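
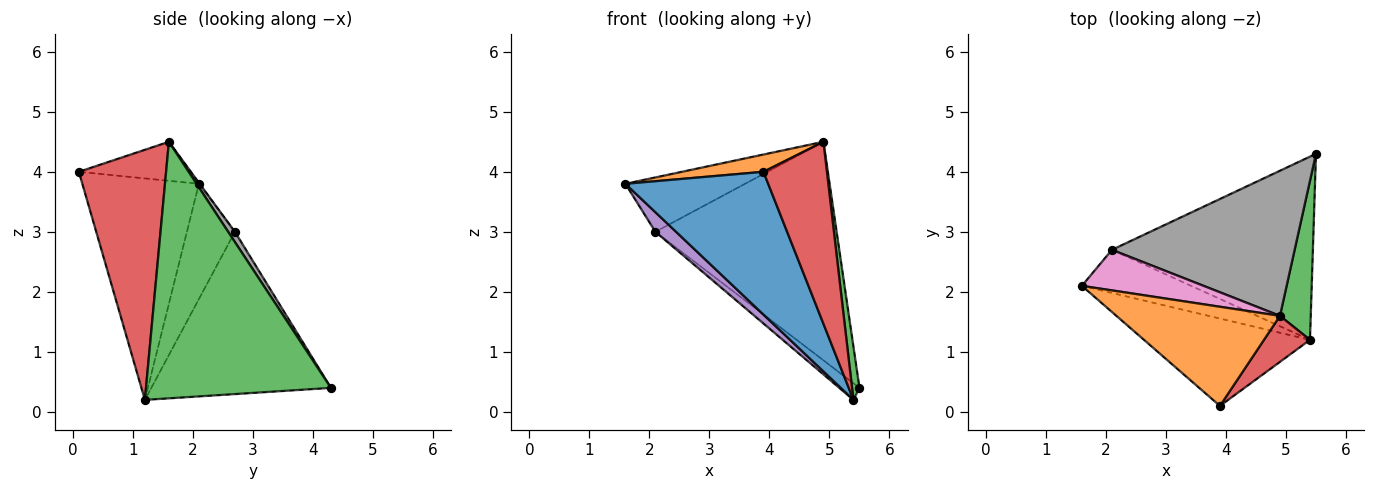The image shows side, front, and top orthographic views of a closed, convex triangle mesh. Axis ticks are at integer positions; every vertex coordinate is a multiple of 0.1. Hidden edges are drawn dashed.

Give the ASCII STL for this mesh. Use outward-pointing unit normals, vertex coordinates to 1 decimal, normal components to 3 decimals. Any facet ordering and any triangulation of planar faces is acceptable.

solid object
 facet normal -0.571 -0.700 -0.428
  outer loop
   vertex 5.4 1.2 0.2
   vertex 3.9 0.1 4.0
   vertex 1.6 2.1 3.8
  endloop
 endfacet
 facet normal -0.229 -0.167 0.959
  outer loop
   vertex 4.9 1.6 4.5
   vertex 1.6 2.1 3.8
   vertex 3.9 0.1 4.0
  endloop
 endfacet
 facet normal 0.992 -0.040 0.119
  outer loop
   vertex 4.9 1.6 4.5
   vertex 5.4 1.2 0.2
   vertex 5.5 4.3 0.4
  endloop
 endfacet
 facet normal 0.800 -0.582 0.147
  outer loop
   vertex 4.9 1.6 4.5
   vertex 3.9 0.1 4.0
   vertex 5.4 1.2 0.2
  endloop
 endfacet
 facet normal -0.693 -0.298 -0.657
  outer loop
   vertex 2.1 2.7 3.0
   vertex 5.4 1.2 0.2
   vertex 1.6 2.1 3.8
  endloop
 endfacet
 facet normal -0.627 0.070 -0.776
  outer loop
   vertex 2.1 2.7 3.0
   vertex 5.5 4.3 0.4
   vertex 5.4 1.2 0.2
  endloop
 endfacet
 facet normal -0.005 0.802 0.598
  outer loop
   vertex 2.1 2.7 3.0
   vertex 1.6 2.1 3.8
   vertex 4.9 1.6 4.5
  endloop
 endfacet
 facet normal 0.031 0.833 0.553
  outer loop
   vertex 2.1 2.7 3.0
   vertex 4.9 1.6 4.5
   vertex 5.5 4.3 0.4
  endloop
 endfacet
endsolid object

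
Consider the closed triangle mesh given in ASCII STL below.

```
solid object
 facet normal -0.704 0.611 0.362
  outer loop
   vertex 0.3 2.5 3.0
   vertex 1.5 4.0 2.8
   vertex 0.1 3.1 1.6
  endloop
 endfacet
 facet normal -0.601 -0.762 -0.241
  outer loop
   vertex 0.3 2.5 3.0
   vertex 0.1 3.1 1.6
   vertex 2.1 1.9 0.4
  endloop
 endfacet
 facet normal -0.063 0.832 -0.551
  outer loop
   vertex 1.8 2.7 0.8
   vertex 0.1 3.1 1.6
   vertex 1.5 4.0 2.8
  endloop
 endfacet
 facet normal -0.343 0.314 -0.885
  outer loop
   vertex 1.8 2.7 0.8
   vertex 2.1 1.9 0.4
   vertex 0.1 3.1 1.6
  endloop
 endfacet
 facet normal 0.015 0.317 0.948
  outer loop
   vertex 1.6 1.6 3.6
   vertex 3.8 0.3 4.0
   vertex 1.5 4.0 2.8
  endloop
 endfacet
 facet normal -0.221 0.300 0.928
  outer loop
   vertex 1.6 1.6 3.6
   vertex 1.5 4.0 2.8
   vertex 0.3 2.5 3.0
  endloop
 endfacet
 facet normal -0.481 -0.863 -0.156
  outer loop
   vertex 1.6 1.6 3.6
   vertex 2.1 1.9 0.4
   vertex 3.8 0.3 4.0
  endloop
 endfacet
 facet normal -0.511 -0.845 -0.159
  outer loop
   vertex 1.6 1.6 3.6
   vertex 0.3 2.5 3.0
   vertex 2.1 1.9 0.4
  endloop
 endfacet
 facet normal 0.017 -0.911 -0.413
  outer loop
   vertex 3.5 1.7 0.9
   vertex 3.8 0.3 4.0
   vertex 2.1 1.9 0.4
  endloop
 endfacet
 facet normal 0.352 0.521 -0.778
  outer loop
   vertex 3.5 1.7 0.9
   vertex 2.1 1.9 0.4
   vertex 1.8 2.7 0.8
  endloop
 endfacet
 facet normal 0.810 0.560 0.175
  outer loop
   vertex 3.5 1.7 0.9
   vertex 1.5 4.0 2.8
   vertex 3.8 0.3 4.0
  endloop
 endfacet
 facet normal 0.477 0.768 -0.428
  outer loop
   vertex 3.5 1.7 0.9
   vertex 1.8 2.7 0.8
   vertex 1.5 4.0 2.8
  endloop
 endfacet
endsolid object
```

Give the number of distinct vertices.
8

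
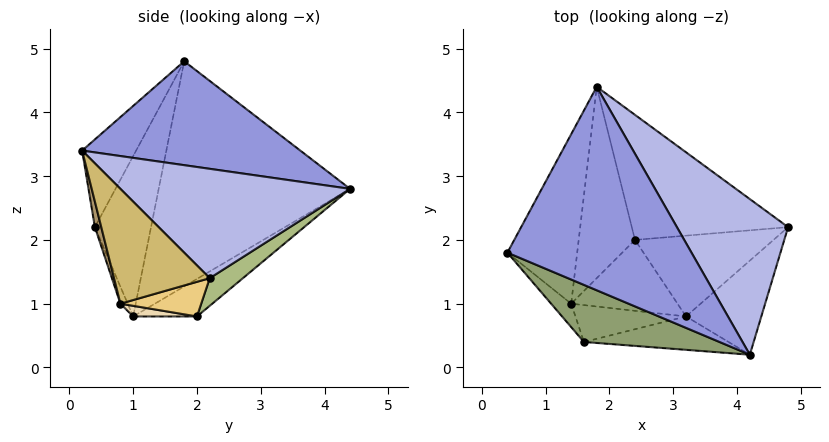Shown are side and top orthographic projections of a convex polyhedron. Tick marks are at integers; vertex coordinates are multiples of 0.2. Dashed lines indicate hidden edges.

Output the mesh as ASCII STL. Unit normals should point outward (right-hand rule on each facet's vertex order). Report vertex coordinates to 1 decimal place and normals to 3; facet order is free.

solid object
 facet normal -0.918 0.275 -0.285
  outer loop
   vertex 1.4 1.0 0.8
   vertex 0.4 1.8 4.8
   vertex 1.8 4.4 2.8
  endloop
 endfacet
 facet normal -0.843 -0.527 -0.105
  outer loop
   vertex 1.6 0.4 2.2
   vertex 0.4 1.8 4.8
   vertex 1.4 1.0 0.8
  endloop
 endfacet
 facet normal 0.456 0.376 0.807
  outer loop
   vertex 4.2 0.2 3.4
   vertex 1.8 4.4 2.8
   vertex 0.4 1.8 4.8
  endloop
 endfacet
 facet normal 0.627 0.449 0.637
  outer loop
   vertex 4.2 0.2 3.4
   vertex 4.8 2.2 1.4
   vertex 1.8 4.4 2.8
  endloop
 endfacet
 facet normal -0.241 -0.897 0.372
  outer loop
   vertex 4.2 0.2 3.4
   vertex 0.4 1.8 4.8
   vertex 1.6 0.4 2.2
  endloop
 endfacet
 facet normal 0.132 0.654 -0.745
  outer loop
   vertex 2.4 2.0 0.8
   vertex 1.8 4.4 2.8
   vertex 4.8 2.2 1.4
  endloop
 endfacet
 facet normal -0.485 0.485 -0.728
  outer loop
   vertex 2.4 2.0 0.8
   vertex 1.4 1.0 0.8
   vertex 1.8 4.4 2.8
  endloop
 endfacet
 facet normal -0.059 -0.921 -0.386
  outer loop
   vertex 3.2 0.8 1.0
   vertex 1.6 0.4 2.2
   vertex 1.4 1.0 0.8
  endloop
 endfacet
 facet normal 0.046 -0.964 -0.260
  outer loop
   vertex 3.2 0.8 1.0
   vertex 4.2 0.2 3.4
   vertex 1.6 0.4 2.2
  endloop
 endfacet
 facet normal 0.653 -0.624 -0.428
  outer loop
   vertex 3.2 0.8 1.0
   vertex 4.8 2.2 1.4
   vertex 4.2 0.2 3.4
  endloop
 endfacet
 facet normal 0.243 0.000 -0.970
  outer loop
   vertex 3.2 0.8 1.0
   vertex 2.4 2.0 0.8
   vertex 4.8 2.2 1.4
  endloop
 endfacet
 facet normal 0.099 -0.099 -0.990
  outer loop
   vertex 3.2 0.8 1.0
   vertex 1.4 1.0 0.8
   vertex 2.4 2.0 0.8
  endloop
 endfacet
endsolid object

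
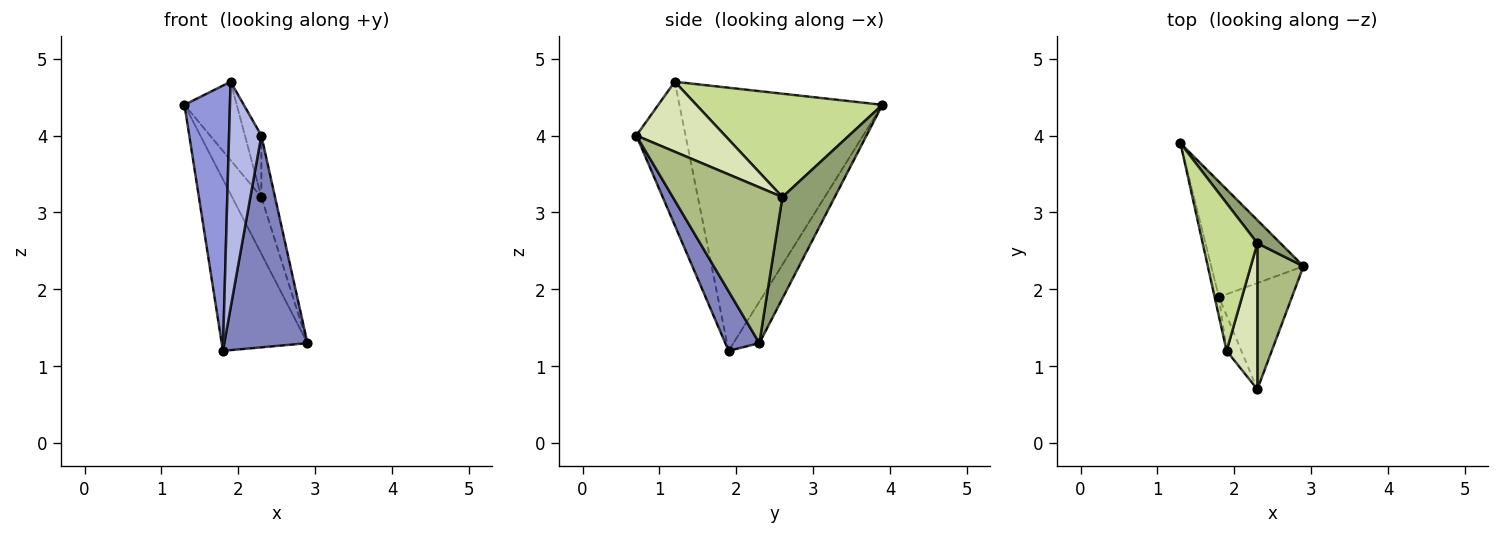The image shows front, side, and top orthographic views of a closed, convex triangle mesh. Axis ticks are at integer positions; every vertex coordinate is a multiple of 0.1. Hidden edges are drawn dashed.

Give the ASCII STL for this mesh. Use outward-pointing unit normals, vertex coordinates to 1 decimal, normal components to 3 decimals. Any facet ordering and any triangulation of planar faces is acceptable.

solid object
 facet normal -0.244 0.805 -0.541
  outer loop
   vertex 1.8 1.9 1.2
   vertex 1.3 3.9 4.4
   vertex 2.9 2.3 1.3
  endloop
 endfacet
 facet normal 0.344 -0.839 -0.421
  outer loop
   vertex 1.8 1.9 1.2
   vertex 2.9 2.3 1.3
   vertex 2.3 0.7 4.0
  endloop
 endfacet
 facet normal -0.976 -0.219 -0.016
  outer loop
   vertex 1.9 1.2 4.7
   vertex 1.3 3.9 4.4
   vertex 1.8 1.9 1.2
  endloop
 endfacet
 facet normal -0.833 -0.547 -0.086
  outer loop
   vertex 1.9 1.2 4.7
   vertex 1.8 1.9 1.2
   vertex 2.3 0.7 4.0
  endloop
 endfacet
 facet normal 0.856 0.479 0.195
  outer loop
   vertex 2.3 2.6 3.2
   vertex 2.9 2.3 1.3
   vertex 1.3 3.9 4.4
  endloop
 endfacet
 facet normal 0.952 0.119 0.282
  outer loop
   vertex 2.3 2.6 3.2
   vertex 2.3 0.7 4.0
   vertex 2.9 2.3 1.3
  endloop
 endfacet
 facet normal 0.858 0.241 0.454
  outer loop
   vertex 2.3 2.6 3.2
   vertex 1.3 3.9 4.4
   vertex 1.9 1.2 4.7
  endloop
 endfacet
 facet normal 0.903 0.167 0.397
  outer loop
   vertex 2.3 2.6 3.2
   vertex 1.9 1.2 4.7
   vertex 2.3 0.7 4.0
  endloop
 endfacet
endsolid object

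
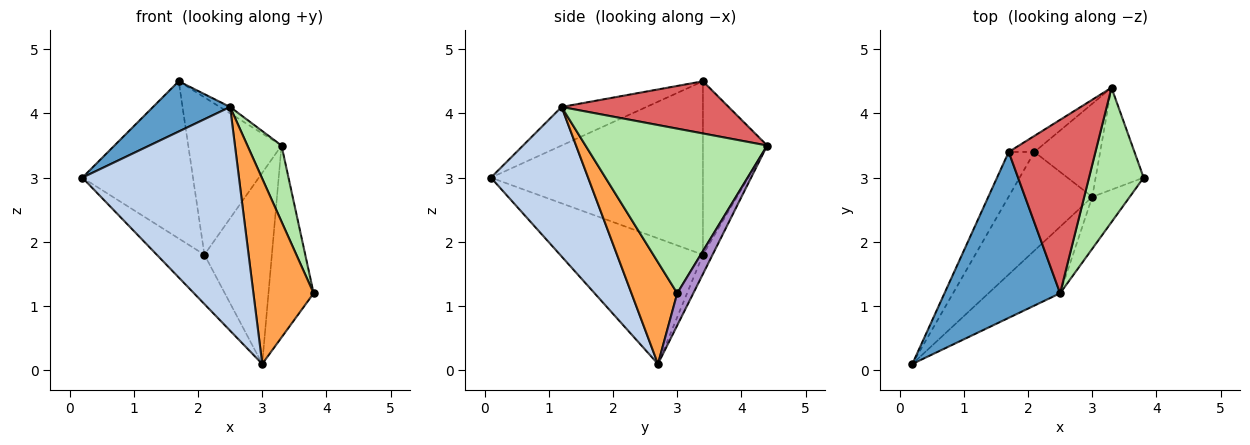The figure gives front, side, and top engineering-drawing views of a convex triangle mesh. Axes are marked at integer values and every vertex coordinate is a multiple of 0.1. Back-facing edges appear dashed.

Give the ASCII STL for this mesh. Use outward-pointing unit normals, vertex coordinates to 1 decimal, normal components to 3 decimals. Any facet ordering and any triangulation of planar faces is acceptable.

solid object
 facet normal -0.304 -0.276 0.912
  outer loop
   vertex 2.5 1.2 4.1
   vertex 1.7 3.4 4.5
   vertex 0.2 0.1 3.0
  endloop
 endfacet
 facet normal 0.511 -0.824 -0.245
  outer loop
   vertex 2.5 1.2 4.1
   vertex 0.2 0.1 3.0
   vertex 3.0 2.7 0.1
  endloop
 endfacet
 facet normal 0.591 -0.777 -0.218
  outer loop
   vertex 2.5 1.2 4.1
   vertex 3.0 2.7 0.1
   vertex 3.8 3.0 1.2
  endloop
 endfacet
 facet normal -0.879 0.459 -0.130
  outer loop
   vertex 2.1 3.4 1.8
   vertex 0.2 0.1 3.0
   vertex 1.7 3.4 4.5
  endloop
 endfacet
 facet normal -0.802 0.267 -0.535
  outer loop
   vertex 2.1 3.4 1.8
   vertex 3.0 2.7 0.1
   vertex 0.2 0.1 3.0
  endloop
 endfacet
 facet normal 0.934 -0.175 0.310
  outer loop
   vertex 3.3 4.4 3.5
   vertex 2.5 1.2 4.1
   vertex 3.8 3.0 1.2
  endloop
 endfacet
 facet normal 0.515 0.032 0.856
  outer loop
   vertex 3.3 4.4 3.5
   vertex 1.7 3.4 4.5
   vertex 2.5 1.2 4.1
  endloop
 endfacet
 facet normal -0.565 0.821 -0.084
  outer loop
   vertex 3.3 4.4 3.5
   vertex 2.1 3.4 1.8
   vertex 1.7 3.4 4.5
  endloop
 endfacet
 facet normal 0.300 0.842 -0.448
  outer loop
   vertex 3.3 4.4 3.5
   vertex 3.8 3.0 1.2
   vertex 3.0 2.7 0.1
  endloop
 endfacet
 facet normal -0.127 0.892 -0.435
  outer loop
   vertex 3.3 4.4 3.5
   vertex 3.0 2.7 0.1
   vertex 2.1 3.4 1.8
  endloop
 endfacet
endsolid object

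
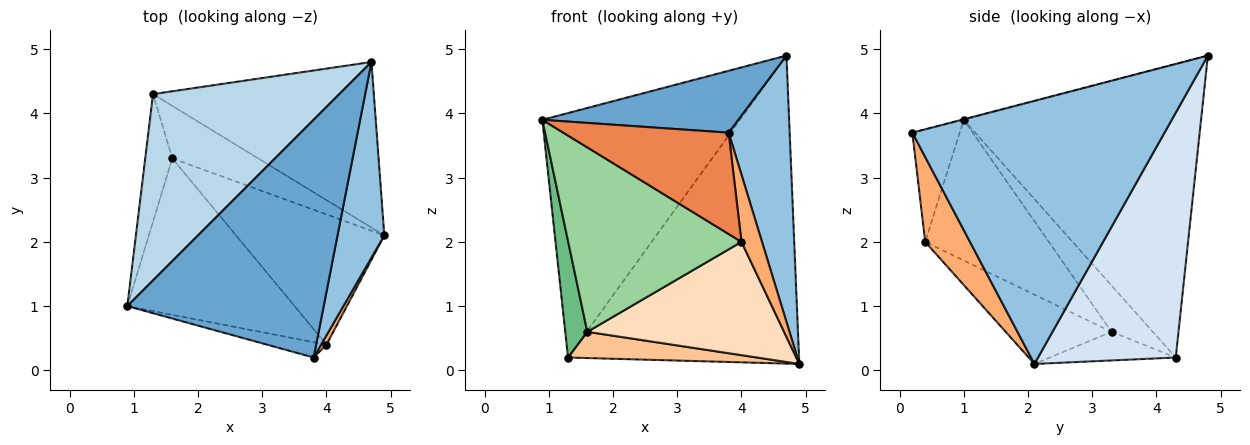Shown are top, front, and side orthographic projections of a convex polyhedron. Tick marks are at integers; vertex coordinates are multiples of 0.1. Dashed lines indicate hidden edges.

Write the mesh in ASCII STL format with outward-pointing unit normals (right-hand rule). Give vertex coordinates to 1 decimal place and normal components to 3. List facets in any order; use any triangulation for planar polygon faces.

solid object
 facet normal -0.003 -0.252 0.968
  outer loop
   vertex 3.8 0.2 3.7
   vertex 4.7 4.8 4.9
   vertex 0.9 1.0 3.9
  endloop
 endfacet
 facet normal 0.958 -0.232 0.170
  outer loop
   vertex 3.8 0.2 3.7
   vertex 4.9 2.1 0.1
   vertex 4.7 4.8 4.9
  endloop
 endfacet
 facet normal -0.691 0.575 0.438
  outer loop
   vertex 1.3 4.3 0.2
   vertex 0.9 1.0 3.9
   vertex 4.7 4.8 4.9
  endloop
 endfacet
 facet normal 0.465 0.780 -0.419
  outer loop
   vertex 1.3 4.3 0.2
   vertex 4.7 4.8 4.9
   vertex 4.9 2.1 0.1
  endloop
 endfacet
 facet normal -0.272 -0.951 -0.144
  outer loop
   vertex 4.0 0.4 2.0
   vertex 3.8 0.2 3.7
   vertex 0.9 1.0 3.9
  endloop
 endfacet
 facet normal 0.908 -0.416 0.058
  outer loop
   vertex 4.0 0.4 2.0
   vertex 4.9 2.1 0.1
   vertex 3.8 0.2 3.7
  endloop
 endfacet
 facet normal -0.286 -0.429 -0.857
  outer loop
   vertex 1.6 3.3 0.6
   vertex 1.3 4.3 0.2
   vertex 4.9 2.1 0.1
  endloop
 endfacet
 facet normal -0.333 -0.619 -0.711
  outer loop
   vertex 1.6 3.3 0.6
   vertex 4.9 2.1 0.1
   vertex 4.0 0.4 2.0
  endloop
 endfacet
 facet normal -0.784 -0.418 -0.458
  outer loop
   vertex 1.6 3.3 0.6
   vertex 0.9 1.0 3.9
   vertex 1.3 4.3 0.2
  endloop
 endfacet
 facet normal -0.478 -0.670 -0.568
  outer loop
   vertex 1.6 3.3 0.6
   vertex 4.0 0.4 2.0
   vertex 0.9 1.0 3.9
  endloop
 endfacet
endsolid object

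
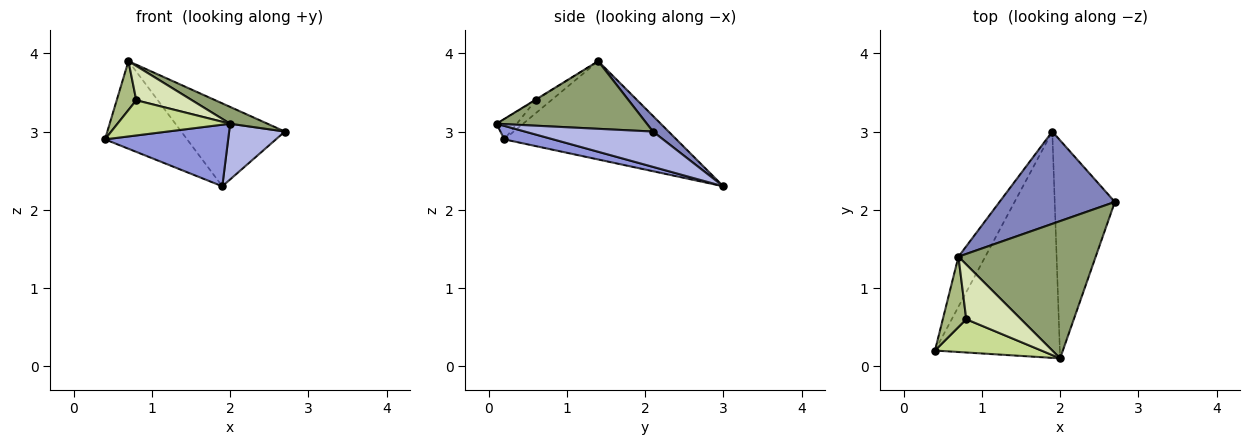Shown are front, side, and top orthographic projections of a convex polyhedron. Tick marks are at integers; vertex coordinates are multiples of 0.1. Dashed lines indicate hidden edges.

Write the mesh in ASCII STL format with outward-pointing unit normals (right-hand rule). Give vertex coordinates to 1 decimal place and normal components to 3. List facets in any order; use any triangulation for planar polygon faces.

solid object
 facet normal -0.876 0.418 -0.239
  outer loop
   vertex 0.7 1.4 3.9
   vertex 1.9 3.0 2.3
   vertex 0.4 0.2 2.9
  endloop
 endfacet
 facet normal 0.100 0.665 0.740
  outer loop
   vertex 0.7 1.4 3.9
   vertex 2.7 2.1 3.0
   vertex 1.9 3.0 2.3
  endloop
 endfacet
 facet normal 0.104 -0.261 -0.960
  outer loop
   vertex 2.0 0.1 3.1
   vertex 0.4 0.2 2.9
   vertex 1.9 3.0 2.3
  endloop
 endfacet
 facet normal 0.495 -0.215 -0.842
  outer loop
   vertex 2.0 0.1 3.1
   vertex 1.9 3.0 2.3
   vertex 2.7 2.1 3.0
  endloop
 endfacet
 facet normal 0.439 -0.109 0.892
  outer loop
   vertex 2.0 0.1 3.1
   vertex 2.7 2.1 3.0
   vertex 0.7 1.4 3.9
  endloop
 endfacet
 facet normal -0.415 -0.519 0.747
  outer loop
   vertex 0.8 0.6 3.4
   vertex 0.7 1.4 3.9
   vertex 0.4 0.2 2.9
  endloop
 endfacet
 facet normal -0.130 -0.721 0.681
  outer loop
   vertex 0.8 0.6 3.4
   vertex 0.4 0.2 2.9
   vertex 2.0 0.1 3.1
  endloop
 endfacet
 facet normal -0.009 -0.531 0.847
  outer loop
   vertex 0.8 0.6 3.4
   vertex 2.0 0.1 3.1
   vertex 0.7 1.4 3.9
  endloop
 endfacet
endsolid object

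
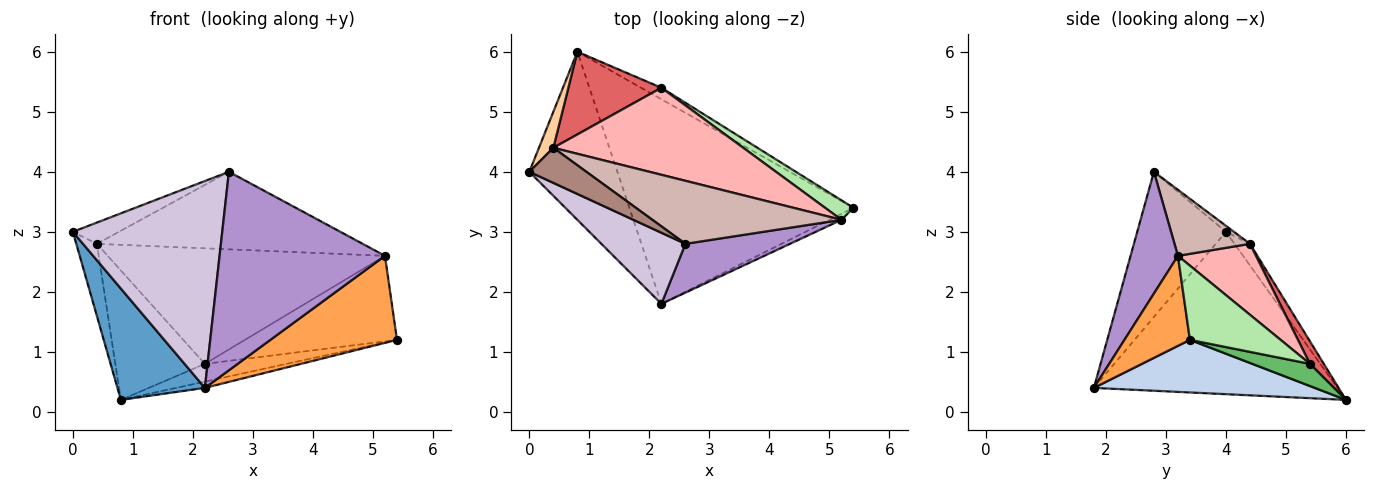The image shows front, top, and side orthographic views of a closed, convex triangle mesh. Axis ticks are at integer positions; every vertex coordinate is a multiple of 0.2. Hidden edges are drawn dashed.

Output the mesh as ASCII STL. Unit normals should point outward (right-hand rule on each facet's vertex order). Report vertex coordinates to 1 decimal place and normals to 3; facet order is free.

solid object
 facet normal -0.838 -0.301 -0.455
  outer loop
   vertex 2.2 1.8 0.4
   vertex 0.0 4.0 3.0
   vertex 0.8 6.0 0.2
  endloop
 endfacet
 facet normal 0.228 0.030 -0.973
  outer loop
   vertex 2.2 1.8 0.4
   vertex 0.8 6.0 0.2
   vertex 5.4 3.4 1.2
  endloop
 endfacet
 facet normal 0.459 -0.887 -0.061
  outer loop
   vertex 5.2 3.2 2.6
   vertex 2.2 1.8 0.4
   vertex 5.4 3.4 1.2
  endloop
 endfacet
 facet normal -0.557 0.743 0.371
  outer loop
   vertex 0.4 4.4 2.8
   vertex 0.8 6.0 0.2
   vertex 0.0 4.0 3.0
  endloop
 endfacet
 facet normal 0.510 0.722 -0.467
  outer loop
   vertex 2.2 5.4 0.8
   vertex 5.4 3.4 1.2
   vertex 0.8 6.0 0.2
  endloop
 endfacet
 facet normal 0.503 0.843 0.192
  outer loop
   vertex 2.2 5.4 0.8
   vertex 5.2 3.2 2.6
   vertex 5.4 3.4 1.2
  endloop
 endfacet
 facet normal 0.129 0.836 0.534
  outer loop
   vertex 2.2 5.4 0.8
   vertex 0.8 6.0 0.2
   vertex 0.4 4.4 2.8
  endloop
 endfacet
 facet normal 0.219 0.779 0.587
  outer loop
   vertex 2.2 5.4 0.8
   vertex 0.4 4.4 2.8
   vertex 5.2 3.2 2.6
  endloop
 endfacet
 facet normal 0.268 -0.936 0.230
  outer loop
   vertex 2.6 2.8 4.0
   vertex 2.2 1.8 0.4
   vertex 5.2 3.2 2.6
  endloop
 endfacet
 facet normal -0.490 -0.825 0.283
  outer loop
   vertex 2.6 2.8 4.0
   vertex 0.0 4.0 3.0
   vertex 2.2 1.8 0.4
  endloop
 endfacet
 facet normal -0.090 0.516 0.852
  outer loop
   vertex 2.6 2.8 4.0
   vertex 0.4 4.4 2.8
   vertex 0.0 4.0 3.0
  endloop
 endfacet
 facet normal 0.215 0.758 0.616
  outer loop
   vertex 2.6 2.8 4.0
   vertex 5.2 3.2 2.6
   vertex 0.4 4.4 2.8
  endloop
 endfacet
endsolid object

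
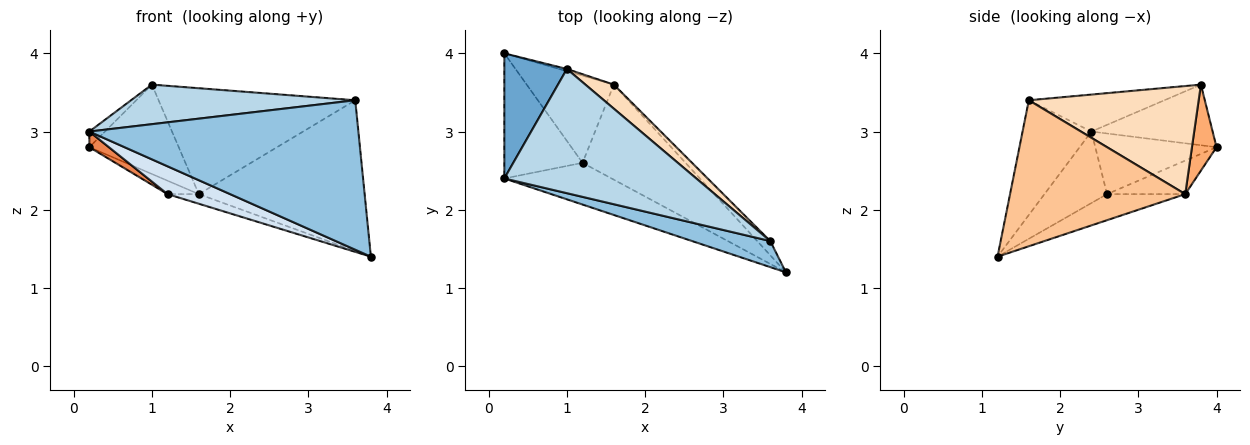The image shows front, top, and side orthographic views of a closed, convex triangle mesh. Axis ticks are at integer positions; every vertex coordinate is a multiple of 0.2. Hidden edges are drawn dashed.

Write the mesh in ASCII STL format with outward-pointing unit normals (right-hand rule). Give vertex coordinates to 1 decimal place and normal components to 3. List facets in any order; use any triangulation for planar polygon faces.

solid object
 facet normal -0.693 0.089 0.715
  outer loop
   vertex 0.2 4.0 2.8
   vertex 0.2 2.4 3.0
   vertex 1.0 3.8 3.6
  endloop
 endfacet
 facet normal -0.244 -0.955 0.167
  outer loop
   vertex 3.6 1.6 3.4
   vertex 0.2 2.4 3.0
   vertex 3.8 1.2 1.4
  endloop
 endfacet
 facet normal -0.180 -0.299 0.937
  outer loop
   vertex 3.6 1.6 3.4
   vertex 1.0 3.8 3.6
   vertex 0.2 2.4 3.0
  endloop
 endfacet
 facet normal -0.485 -0.485 -0.728
  outer loop
   vertex 1.2 2.6 2.2
   vertex 3.8 1.2 1.4
   vertex 0.2 2.4 3.0
  endloop
 endfacet
 facet normal -0.610 -0.098 -0.787
  outer loop
   vertex 1.2 2.6 2.2
   vertex 0.2 2.4 3.0
   vertex 0.2 4.0 2.8
  endloop
 endfacet
 facet normal 0.265 0.964 -0.024
  outer loop
   vertex 1.6 3.6 2.2
   vertex 0.2 4.0 2.8
   vertex 1.0 3.8 3.6
  endloop
 endfacet
 facet normal 0.725 0.686 -0.065
  outer loop
   vertex 1.6 3.6 2.2
   vertex 3.6 1.6 3.4
   vertex 3.8 1.2 1.4
  endloop
 endfacet
 facet normal 0.644 0.746 0.170
  outer loop
   vertex 1.6 3.6 2.2
   vertex 1.0 3.8 3.6
   vertex 3.6 1.6 3.4
  endloop
 endfacet
 facet normal -0.244 0.098 -0.965
  outer loop
   vertex 1.6 3.6 2.2
   vertex 3.8 1.2 1.4
   vertex 1.2 2.6 2.2
  endloop
 endfacet
 facet normal -0.355 0.142 -0.924
  outer loop
   vertex 1.6 3.6 2.2
   vertex 1.2 2.6 2.2
   vertex 0.2 4.0 2.8
  endloop
 endfacet
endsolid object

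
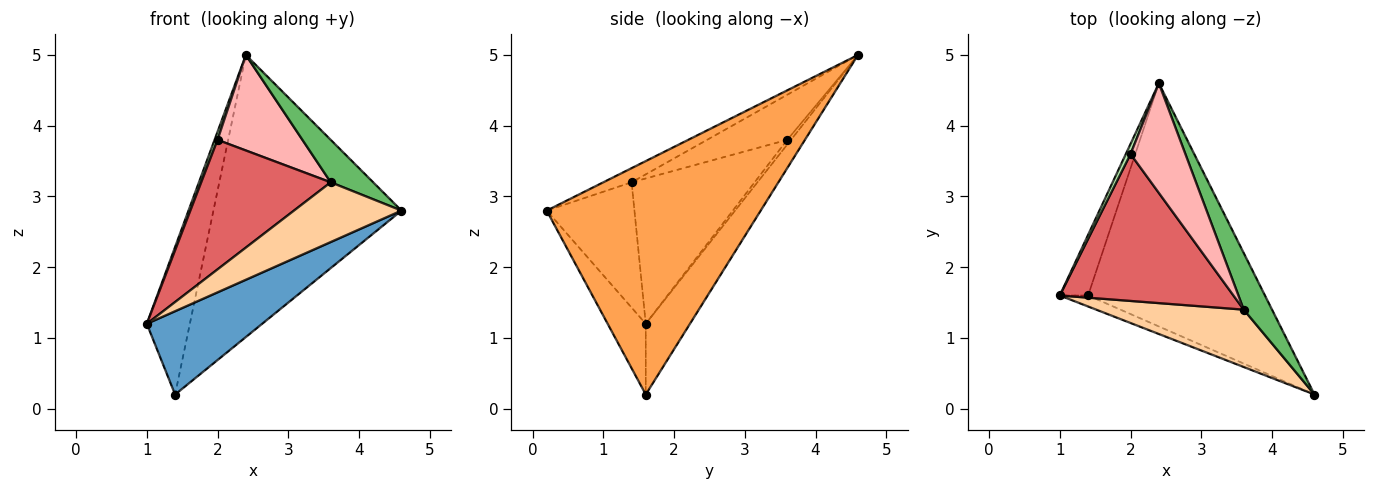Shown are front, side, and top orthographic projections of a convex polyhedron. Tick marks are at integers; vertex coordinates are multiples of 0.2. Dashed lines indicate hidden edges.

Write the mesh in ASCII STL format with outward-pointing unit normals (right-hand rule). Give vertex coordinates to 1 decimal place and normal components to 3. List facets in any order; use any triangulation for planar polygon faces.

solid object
 facet normal -0.311 -0.942 -0.124
  outer loop
   vertex 1.4 1.6 0.2
   vertex 4.6 0.2 2.8
   vertex 1.0 1.6 1.2
  endloop
 endfacet
 facet normal -0.689 0.670 -0.276
  outer loop
   vertex 1.4 1.6 0.2
   vertex 1.0 1.6 1.2
   vertex 2.4 4.6 5.0
  endloop
 endfacet
 facet normal 0.653 0.574 -0.495
  outer loop
   vertex 1.4 1.6 0.2
   vertex 2.4 4.6 5.0
   vertex 4.6 0.2 2.8
  endloop
 endfacet
 facet normal -0.507 -0.622 0.597
  outer loop
   vertex 3.6 1.4 3.2
   vertex 1.0 1.6 1.2
   vertex 4.6 0.2 2.8
  endloop
 endfacet
 facet normal -0.371 -0.557 0.743
  outer loop
   vertex 3.6 1.4 3.2
   vertex 4.6 0.2 2.8
   vertex 2.4 4.6 5.0
  endloop
 endfacet
 facet normal -0.615 -0.492 0.615
  outer loop
   vertex 2.0 3.6 3.8
   vertex 2.4 4.6 5.0
   vertex 1.0 1.6 1.2
  endloop
 endfacet
 facet normal -0.532 -0.560 0.635
  outer loop
   vertex 2.0 3.6 3.8
   vertex 1.0 1.6 1.2
   vertex 3.6 1.4 3.2
  endloop
 endfacet
 facet normal -0.527 -0.558 0.641
  outer loop
   vertex 2.0 3.6 3.8
   vertex 3.6 1.4 3.2
   vertex 2.4 4.6 5.0
  endloop
 endfacet
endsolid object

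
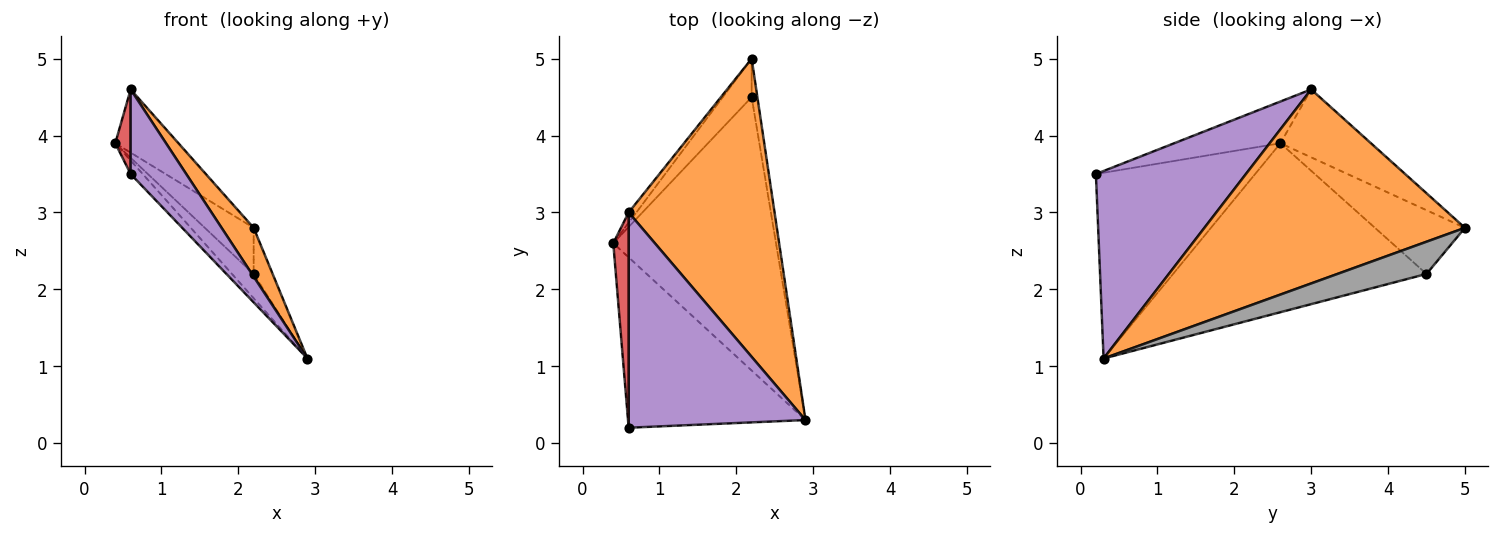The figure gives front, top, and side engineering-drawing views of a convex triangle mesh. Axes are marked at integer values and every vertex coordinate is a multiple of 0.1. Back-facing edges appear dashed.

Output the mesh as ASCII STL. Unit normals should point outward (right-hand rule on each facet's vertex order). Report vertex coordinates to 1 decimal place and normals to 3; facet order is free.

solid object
 facet normal -0.816 0.570 -0.092
  outer loop
   vertex 0.6 3.0 4.6
   vertex 2.2 5.0 2.8
   vertex 0.4 2.6 3.9
  endloop
 endfacet
 facet normal 0.795 -0.098 0.598
  outer loop
   vertex 0.6 3.0 4.6
   vertex 2.9 0.3 1.1
   vertex 2.2 5.0 2.8
  endloop
 endfacet
 facet normal -0.722 0.055 -0.690
  outer loop
   vertex 0.6 0.2 3.5
   vertex 0.4 2.6 3.9
   vertex 2.9 0.3 1.1
  endloop
 endfacet
 facet normal -0.930 -0.135 0.343
  outer loop
   vertex 0.6 0.2 3.5
   vertex 0.6 3.0 4.6
   vertex 0.4 2.6 3.9
  endloop
 endfacet
 facet normal 0.703 -0.260 0.662
  outer loop
   vertex 0.6 0.2 3.5
   vertex 2.9 0.3 1.1
   vertex 0.6 3.0 4.6
  endloop
 endfacet
 facet normal -0.719 0.062 -0.692
  outer loop
   vertex 2.2 4.5 2.2
   vertex 2.9 0.3 1.1
   vertex 0.4 2.6 3.9
  endloop
 endfacet
 facet normal -0.817 0.443 -0.369
  outer loop
   vertex 2.2 4.5 2.2
   vertex 0.4 2.6 3.9
   vertex 2.2 5.0 2.8
  endloop
 endfacet
 facet normal 0.964 0.205 -0.171
  outer loop
   vertex 2.2 4.5 2.2
   vertex 2.2 5.0 2.8
   vertex 2.9 0.3 1.1
  endloop
 endfacet
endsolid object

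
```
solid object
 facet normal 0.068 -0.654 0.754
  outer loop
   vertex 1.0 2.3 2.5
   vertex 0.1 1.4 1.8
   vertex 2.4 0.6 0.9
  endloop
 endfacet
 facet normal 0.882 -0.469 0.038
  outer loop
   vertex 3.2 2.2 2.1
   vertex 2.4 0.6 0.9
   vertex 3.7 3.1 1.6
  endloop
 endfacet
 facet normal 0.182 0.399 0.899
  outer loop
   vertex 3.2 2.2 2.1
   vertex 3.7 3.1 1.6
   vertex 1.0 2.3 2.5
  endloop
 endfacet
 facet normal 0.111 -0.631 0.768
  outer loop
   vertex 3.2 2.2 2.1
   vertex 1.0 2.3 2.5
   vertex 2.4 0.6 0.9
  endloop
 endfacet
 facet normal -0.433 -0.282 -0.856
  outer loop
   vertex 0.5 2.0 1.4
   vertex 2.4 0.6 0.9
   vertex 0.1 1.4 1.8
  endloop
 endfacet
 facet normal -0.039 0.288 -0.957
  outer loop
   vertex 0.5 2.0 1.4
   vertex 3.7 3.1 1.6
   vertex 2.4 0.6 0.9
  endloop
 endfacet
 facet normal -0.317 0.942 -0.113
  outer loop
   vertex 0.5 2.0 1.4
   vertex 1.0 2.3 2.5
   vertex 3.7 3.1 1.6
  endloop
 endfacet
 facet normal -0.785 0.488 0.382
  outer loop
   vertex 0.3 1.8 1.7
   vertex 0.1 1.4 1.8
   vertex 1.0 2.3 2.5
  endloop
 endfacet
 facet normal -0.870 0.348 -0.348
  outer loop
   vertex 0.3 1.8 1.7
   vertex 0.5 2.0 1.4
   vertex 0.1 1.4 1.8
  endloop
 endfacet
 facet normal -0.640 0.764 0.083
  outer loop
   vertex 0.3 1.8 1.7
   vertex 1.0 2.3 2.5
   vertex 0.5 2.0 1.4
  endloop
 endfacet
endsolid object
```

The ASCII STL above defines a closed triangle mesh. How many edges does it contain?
15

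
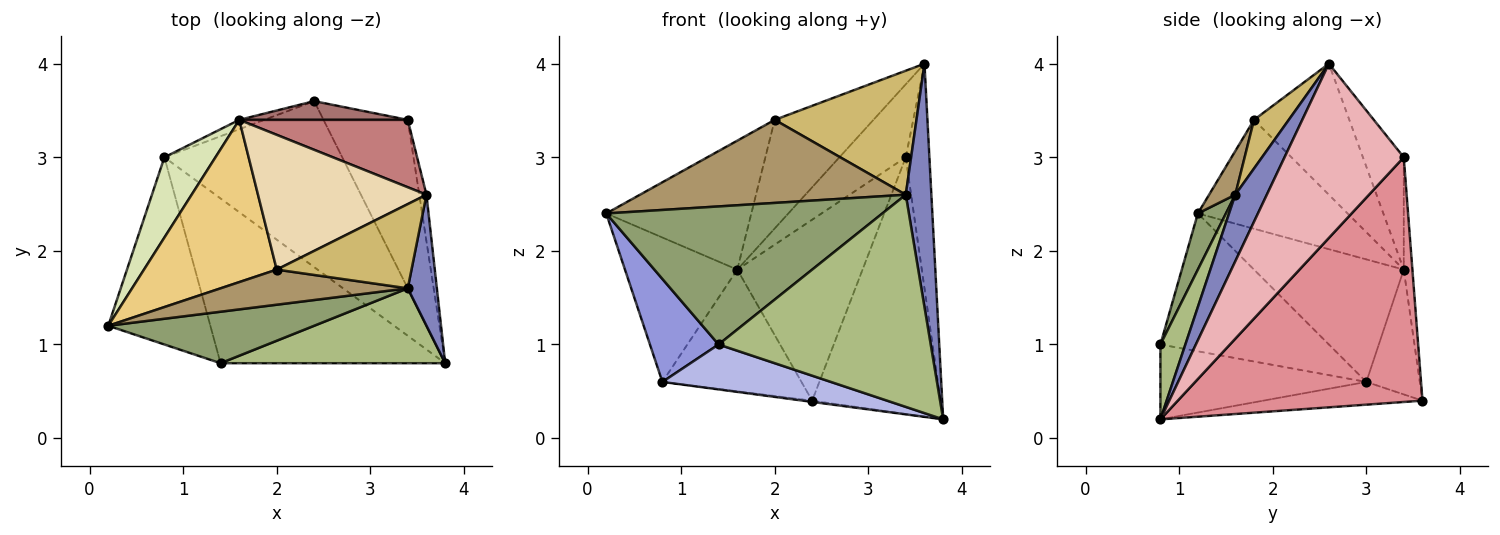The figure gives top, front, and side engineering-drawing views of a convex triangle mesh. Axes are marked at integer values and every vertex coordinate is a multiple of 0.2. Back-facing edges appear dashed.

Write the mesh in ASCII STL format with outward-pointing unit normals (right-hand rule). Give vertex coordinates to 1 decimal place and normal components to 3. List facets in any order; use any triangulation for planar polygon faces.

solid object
 facet normal -0.127 0.007 -0.992
  outer loop
   vertex 0.8 3.0 0.6
   vertex 2.4 3.6 0.4
   vertex 3.8 0.8 0.2
  endloop
 endfacet
 facet normal 0.735 -0.597 0.322
  outer loop
   vertex 3.4 1.6 2.6
   vertex 3.8 0.8 0.2
   vertex 3.6 2.6 4.0
  endloop
 endfacet
 facet normal -0.764 -0.311 -0.566
  outer loop
   vertex 1.4 0.8 1.0
   vertex 0.2 1.2 2.4
   vertex 0.8 3.0 0.6
  endloop
 endfacet
 facet normal -0.306 -0.250 -0.918
  outer loop
   vertex 1.4 0.8 1.0
   vertex 0.8 3.0 0.6
   vertex 3.8 0.8 0.2
  endloop
 endfacet
 facet normal 0.095 -0.933 0.348
  outer loop
   vertex 1.4 0.8 1.0
   vertex 3.4 1.6 2.6
   vertex 0.2 1.2 2.4
  endloop
 endfacet
 facet normal 0.110 -0.937 0.331
  outer loop
   vertex 1.4 0.8 1.0
   vertex 3.8 0.8 0.2
   vertex 3.4 1.6 2.6
  endloop
 endfacet
 facet normal -0.358 0.931 -0.072
  outer loop
   vertex 1.6 3.4 1.8
   vertex 2.4 3.6 0.4
   vertex 0.8 3.0 0.6
  endloop
 endfacet
 facet normal -0.759 0.569 0.316
  outer loop
   vertex 1.6 3.4 1.8
   vertex 0.8 3.0 0.6
   vertex 0.2 1.2 2.4
  endloop
 endfacet
 facet normal 0.090 -0.917 0.388
  outer loop
   vertex 2.0 1.8 3.4
   vertex 0.2 1.2 2.4
   vertex 3.4 1.6 2.6
  endloop
 endfacet
 facet normal 0.199 -0.811 0.551
  outer loop
   vertex 2.0 1.8 3.4
   vertex 3.4 1.6 2.6
   vertex 3.6 2.6 4.0
  endloop
 endfacet
 facet normal -0.540 0.524 0.659
  outer loop
   vertex 2.0 1.8 3.4
   vertex 1.6 3.4 1.8
   vertex 0.2 1.2 2.4
  endloop
 endfacet
 facet normal -0.518 0.537 0.666
  outer loop
   vertex 2.0 1.8 3.4
   vertex 3.6 2.6 4.0
   vertex 1.6 3.4 1.8
  endloop
 endfacet
 facet normal -0.068 0.992 0.103
  outer loop
   vertex 3.4 3.4 3.0
   vertex 2.4 3.6 0.4
   vertex 1.6 3.4 1.8
  endloop
 endfacet
 facet normal -0.412 0.670 0.618
  outer loop
   vertex 3.4 3.4 3.0
   vertex 1.6 3.4 1.8
   vertex 3.6 2.6 4.0
  endloop
 endfacet
 facet normal 0.847 0.444 -0.292
  outer loop
   vertex 3.4 3.4 3.0
   vertex 3.8 0.8 0.2
   vertex 2.4 3.6 0.4
  endloop
 endfacet
 facet normal 0.980 0.194 -0.040
  outer loop
   vertex 3.4 3.4 3.0
   vertex 3.6 2.6 4.0
   vertex 3.8 0.8 0.2
  endloop
 endfacet
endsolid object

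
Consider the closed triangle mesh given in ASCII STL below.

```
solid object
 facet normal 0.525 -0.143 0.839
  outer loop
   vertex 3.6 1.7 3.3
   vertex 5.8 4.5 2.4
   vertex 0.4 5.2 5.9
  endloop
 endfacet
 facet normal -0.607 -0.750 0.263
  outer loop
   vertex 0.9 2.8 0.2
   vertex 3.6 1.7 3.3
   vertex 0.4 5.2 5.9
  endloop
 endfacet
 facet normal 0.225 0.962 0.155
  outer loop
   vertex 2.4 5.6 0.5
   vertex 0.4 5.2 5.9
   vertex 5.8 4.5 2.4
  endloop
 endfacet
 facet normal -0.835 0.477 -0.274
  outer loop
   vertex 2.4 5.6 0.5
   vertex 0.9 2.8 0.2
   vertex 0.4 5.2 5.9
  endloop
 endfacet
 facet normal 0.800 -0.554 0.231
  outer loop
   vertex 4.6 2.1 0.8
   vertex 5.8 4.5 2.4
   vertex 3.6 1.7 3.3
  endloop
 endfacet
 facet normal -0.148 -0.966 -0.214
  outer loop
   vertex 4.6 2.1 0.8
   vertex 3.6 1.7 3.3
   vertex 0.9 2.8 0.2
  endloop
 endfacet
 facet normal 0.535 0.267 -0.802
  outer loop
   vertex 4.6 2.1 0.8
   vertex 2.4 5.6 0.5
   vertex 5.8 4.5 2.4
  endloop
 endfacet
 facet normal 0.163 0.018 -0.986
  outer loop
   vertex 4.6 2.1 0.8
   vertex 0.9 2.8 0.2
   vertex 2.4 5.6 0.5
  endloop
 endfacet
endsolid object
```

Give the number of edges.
12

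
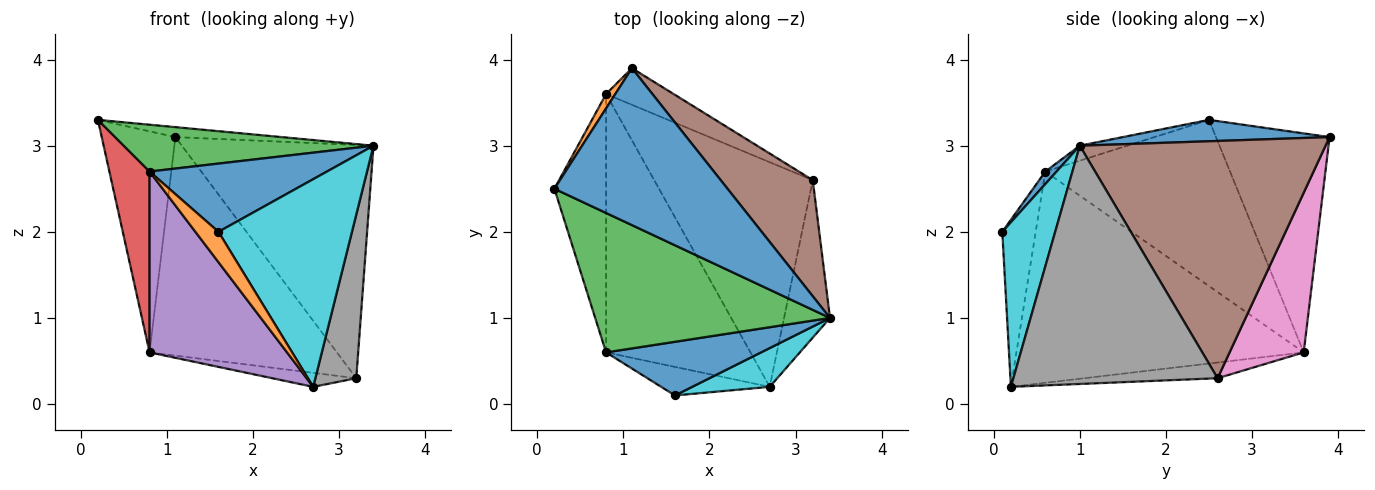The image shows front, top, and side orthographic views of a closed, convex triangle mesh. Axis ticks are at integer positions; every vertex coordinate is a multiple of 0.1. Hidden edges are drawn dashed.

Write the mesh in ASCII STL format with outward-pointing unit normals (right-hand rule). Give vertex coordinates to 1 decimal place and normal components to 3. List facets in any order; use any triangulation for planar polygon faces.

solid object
 facet normal 0.122 0.063 0.990
  outer loop
   vertex 1.1 3.9 3.1
   vertex 0.2 2.5 3.3
   vertex 3.4 1.0 3.0
  endloop
 endfacet
 facet normal -0.838 0.544 0.035
  outer loop
   vertex 0.8 3.6 0.6
   vertex 0.2 2.5 3.3
   vertex 1.1 3.9 3.1
  endloop
 endfacet
 facet normal -0.060 -0.318 0.946
  outer loop
   vertex 0.8 0.6 2.7
   vertex 3.4 1.0 3.0
   vertex 0.2 2.5 3.3
  endloop
 endfacet
 facet normal -0.935 -0.203 -0.291
  outer loop
   vertex 0.8 0.6 2.7
   vertex 0.2 2.5 3.3
   vertex 0.8 3.6 0.6
  endloop
 endfacet
 facet normal -0.768 -0.367 -0.525
  outer loop
   vertex 0.8 0.6 2.7
   vertex 0.8 3.6 0.6
   vertex 2.7 0.2 0.2
  endloop
 endfacet
 facet normal 0.754 0.588 0.293
  outer loop
   vertex 3.2 2.6 0.3
   vertex 1.1 3.9 3.1
   vertex 3.4 1.0 3.0
  endloop
 endfacet
 facet normal 0.364 0.919 -0.154
  outer loop
   vertex 3.2 2.6 0.3
   vertex 0.8 3.6 0.6
   vertex 1.1 3.9 3.1
  endloop
 endfacet
 facet normal 0.963 -0.193 -0.186
  outer loop
   vertex 3.2 2.6 0.3
   vertex 3.4 1.0 3.0
   vertex 2.7 0.2 0.2
  endloop
 endfacet
 facet normal -0.098 0.062 -0.993
  outer loop
   vertex 3.2 2.6 0.3
   vertex 2.7 0.2 0.2
   vertex 0.8 3.6 0.6
  endloop
 endfacet
 facet normal 0.363 -0.916 0.171
  outer loop
   vertex 1.6 0.1 2.0
   vertex 2.7 0.2 0.2
   vertex 3.4 1.0 3.0
  endloop
 endfacet
 facet normal 0.050 -0.785 0.617
  outer loop
   vertex 1.6 0.1 2.0
   vertex 3.4 1.0 3.0
   vertex 0.8 0.6 2.7
  endloop
 endfacet
 facet normal -0.726 -0.501 -0.471
  outer loop
   vertex 1.6 0.1 2.0
   vertex 0.8 0.6 2.7
   vertex 2.7 0.2 0.2
  endloop
 endfacet
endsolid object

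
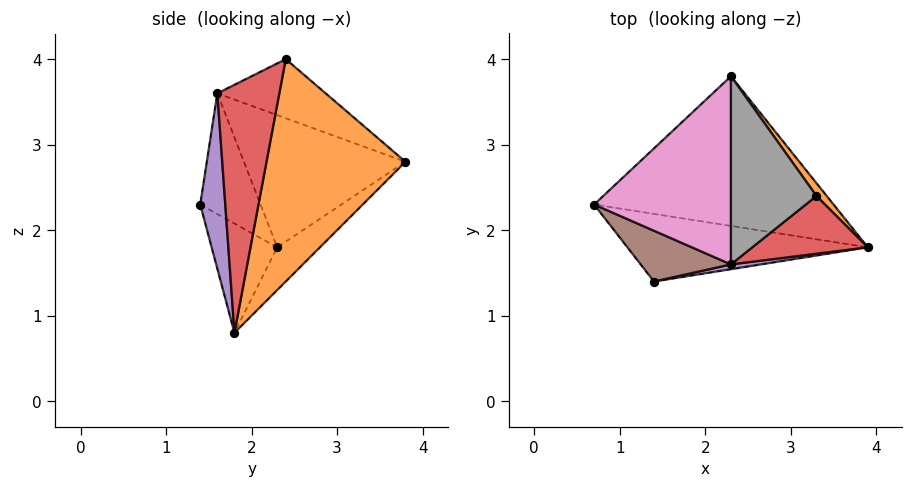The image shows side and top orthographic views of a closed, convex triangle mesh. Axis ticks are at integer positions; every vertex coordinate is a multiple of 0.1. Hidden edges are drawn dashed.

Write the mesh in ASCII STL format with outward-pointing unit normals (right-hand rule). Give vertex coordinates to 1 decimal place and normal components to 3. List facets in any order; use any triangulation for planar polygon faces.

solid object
 facet normal -0.134 0.645 -0.752
  outer loop
   vertex 2.3 3.8 2.8
   vertex 3.9 1.8 0.8
   vertex 0.7 2.3 1.8
  endloop
 endfacet
 facet normal 0.798 0.602 0.037
  outer loop
   vertex 3.3 2.4 4.0
   vertex 3.9 1.8 0.8
   vertex 2.3 3.8 2.8
  endloop
 endfacet
 facet normal -0.319 -0.638 -0.701
  outer loop
   vertex 1.4 1.4 2.3
   vertex 0.7 2.3 1.8
   vertex 3.9 1.8 0.8
  endloop
 endfacet
 facet normal 0.541 -0.802 0.252
  outer loop
   vertex 2.3 1.6 3.6
   vertex 3.9 1.8 0.8
   vertex 3.3 2.4 4.0
  endloop
 endfacet
 facet normal 0.175 -0.984 0.030
  outer loop
   vertex 2.3 1.6 3.6
   vertex 1.4 1.4 2.3
   vertex 3.9 1.8 0.8
  endloop
 endfacet
 facet normal -0.769 -0.279 0.575
  outer loop
   vertex 2.3 1.6 3.6
   vertex 0.7 2.3 1.8
   vertex 1.4 1.4 2.3
  endloop
 endfacet
 facet normal -0.672 0.253 0.696
  outer loop
   vertex 2.3 1.6 3.6
   vertex 2.3 3.8 2.8
   vertex 0.7 2.3 1.8
  endloop
 endfacet
 facet normal -0.545 0.287 0.788
  outer loop
   vertex 2.3 1.6 3.6
   vertex 3.3 2.4 4.0
   vertex 2.3 3.8 2.8
  endloop
 endfacet
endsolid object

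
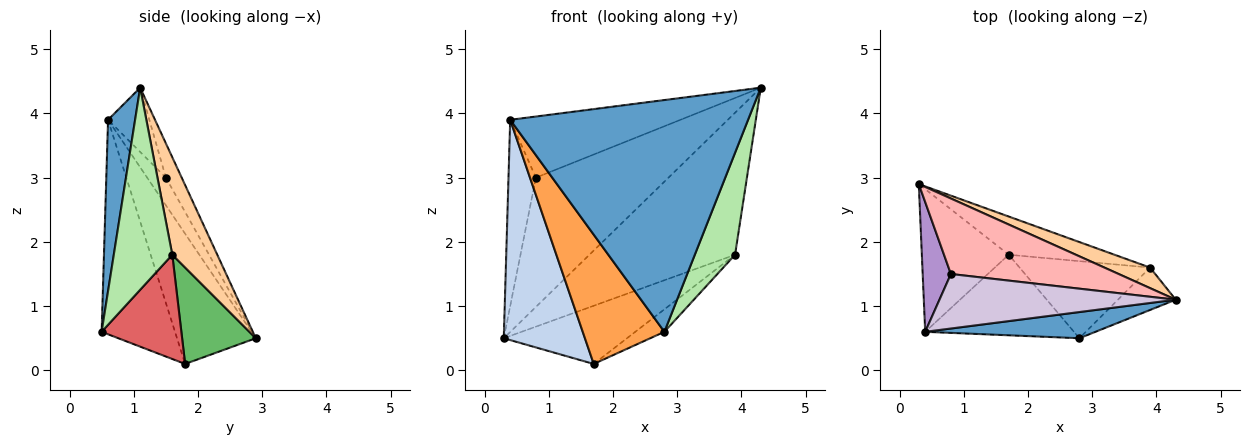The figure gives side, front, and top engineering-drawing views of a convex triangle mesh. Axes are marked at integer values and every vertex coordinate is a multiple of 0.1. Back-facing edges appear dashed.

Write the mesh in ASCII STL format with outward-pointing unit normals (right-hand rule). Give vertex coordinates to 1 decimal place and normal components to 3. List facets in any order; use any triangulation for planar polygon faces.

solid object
 facet normal 0.112 -0.987 0.112
  outer loop
   vertex 0.4 0.6 3.9
   vertex 2.8 0.5 0.6
   vertex 4.3 1.1 4.4
  endloop
 endfacet
 facet normal -0.632 -0.651 -0.422
  outer loop
   vertex 0.4 0.6 3.9
   vertex 0.3 2.9 0.5
   vertex 1.7 1.8 0.1
  endloop
 endfacet
 facet normal -0.606 -0.675 -0.421
  outer loop
   vertex 0.4 0.6 3.9
   vertex 1.7 1.8 0.1
   vertex 2.8 0.5 0.6
  endloop
 endfacet
 facet normal 0.292 0.946 0.137
  outer loop
   vertex 3.9 1.6 1.8
   vertex 0.3 2.9 0.5
   vertex 4.3 1.1 4.4
  endloop
 endfacet
 facet normal 0.447 0.748 -0.491
  outer loop
   vertex 3.9 1.6 1.8
   vertex 1.7 1.8 0.1
   vertex 0.3 2.9 0.5
  endloop
 endfacet
 facet normal 0.802 -0.552 -0.229
  outer loop
   vertex 3.9 1.6 1.8
   vertex 4.3 1.1 4.4
   vertex 2.8 0.5 0.6
  endloop
 endfacet
 facet normal 0.609 0.222 -0.762
  outer loop
   vertex 3.9 1.6 1.8
   vertex 2.8 0.5 0.6
   vertex 1.7 1.8 0.1
  endloop
 endfacet
 facet normal -0.102 0.859 0.502
  outer loop
   vertex 0.8 1.5 3.0
   vertex 4.3 1.1 4.4
   vertex 0.3 2.9 0.5
  endloop
 endfacet
 facet normal -0.489 0.716 0.499
  outer loop
   vertex 0.8 1.5 3.0
   vertex 0.3 2.9 0.5
   vertex 0.4 0.6 3.9
  endloop
 endfacet
 facet normal -0.178 0.734 0.655
  outer loop
   vertex 0.8 1.5 3.0
   vertex 0.4 0.6 3.9
   vertex 4.3 1.1 4.4
  endloop
 endfacet
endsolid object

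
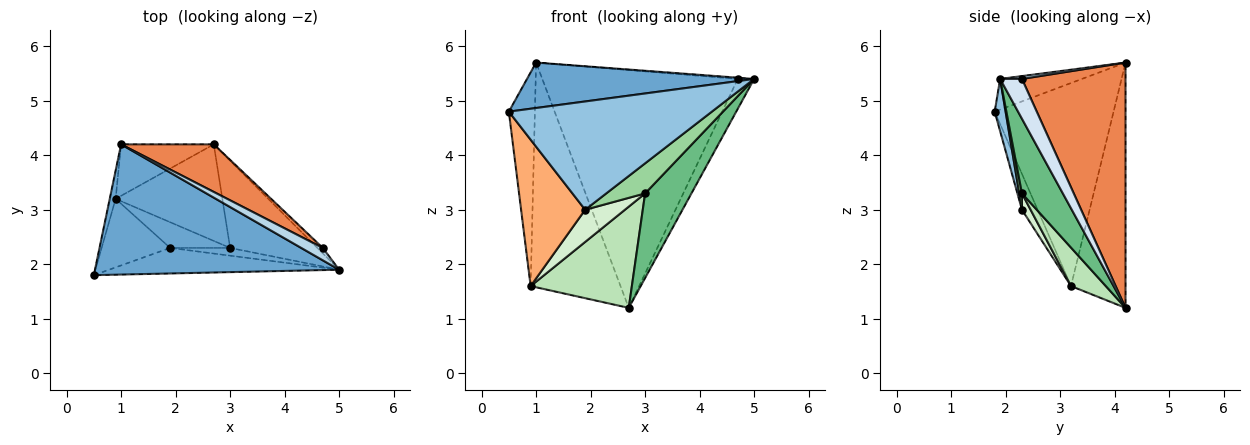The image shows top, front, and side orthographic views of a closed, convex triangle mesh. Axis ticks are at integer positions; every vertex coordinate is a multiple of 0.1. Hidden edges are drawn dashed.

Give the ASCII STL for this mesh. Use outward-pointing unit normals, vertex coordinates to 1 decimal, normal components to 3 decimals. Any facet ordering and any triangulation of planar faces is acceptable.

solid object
 facet normal -0.118 -0.327 0.938
  outer loop
   vertex 1.0 4.2 5.7
   vertex 0.5 1.8 4.8
   vertex 5.0 1.9 5.4
  endloop
 endfacet
 facet normal 0.052 -0.972 -0.229
  outer loop
   vertex 1.9 2.3 3.0
   vertex 5.0 1.9 5.4
   vertex 0.5 1.8 4.8
  endloop
 endfacet
 facet normal 0.130 0.098 0.987
  outer loop
   vertex 4.7 2.3 5.4
   vertex 1.0 4.2 5.7
   vertex 5.0 1.9 5.4
  endloop
 endfacet
 facet normal 0.795 0.596 -0.109
  outer loop
   vertex 4.7 2.3 5.4
   vertex 5.0 1.9 5.4
   vertex 2.7 4.2 1.2
  endloop
 endfacet
 facet normal 0.461 0.870 0.174
  outer loop
   vertex 4.7 2.3 5.4
   vertex 2.7 4.2 1.2
   vertex 1.0 4.2 5.7
  endloop
 endfacet
 facet normal -0.216 -0.884 -0.414
  outer loop
   vertex 0.9 3.2 1.6
   vertex 1.9 2.3 3.0
   vertex 0.5 1.8 4.8
  endloop
 endfacet
 facet normal -0.976 0.214 -0.028
  outer loop
   vertex 0.9 3.2 1.6
   vertex 0.5 1.8 4.8
   vertex 1.0 4.2 5.7
  endloop
 endfacet
 facet normal -0.509 0.839 -0.192
  outer loop
   vertex 0.9 3.2 1.6
   vertex 1.0 4.2 5.7
   vertex 2.7 4.2 1.2
  endloop
 endfacet
 facet normal 0.523 -0.593 -0.612
  outer loop
   vertex 3.0 2.3 3.3
   vertex 2.7 4.2 1.2
   vertex 5.0 1.9 5.4
  endloop
 endfacet
 facet normal 0.068 -0.966 -0.249
  outer loop
   vertex 3.0 2.3 3.3
   vertex 5.0 1.9 5.4
   vertex 1.9 2.3 3.0
  endloop
 endfacet
 facet normal 0.241 -0.702 -0.670
  outer loop
   vertex 3.0 2.3 3.3
   vertex 0.9 3.2 1.6
   vertex 2.7 4.2 1.2
  endloop
 endfacet
 facet normal 0.168 -0.770 -0.615
  outer loop
   vertex 3.0 2.3 3.3
   vertex 1.9 2.3 3.0
   vertex 0.9 3.2 1.6
  endloop
 endfacet
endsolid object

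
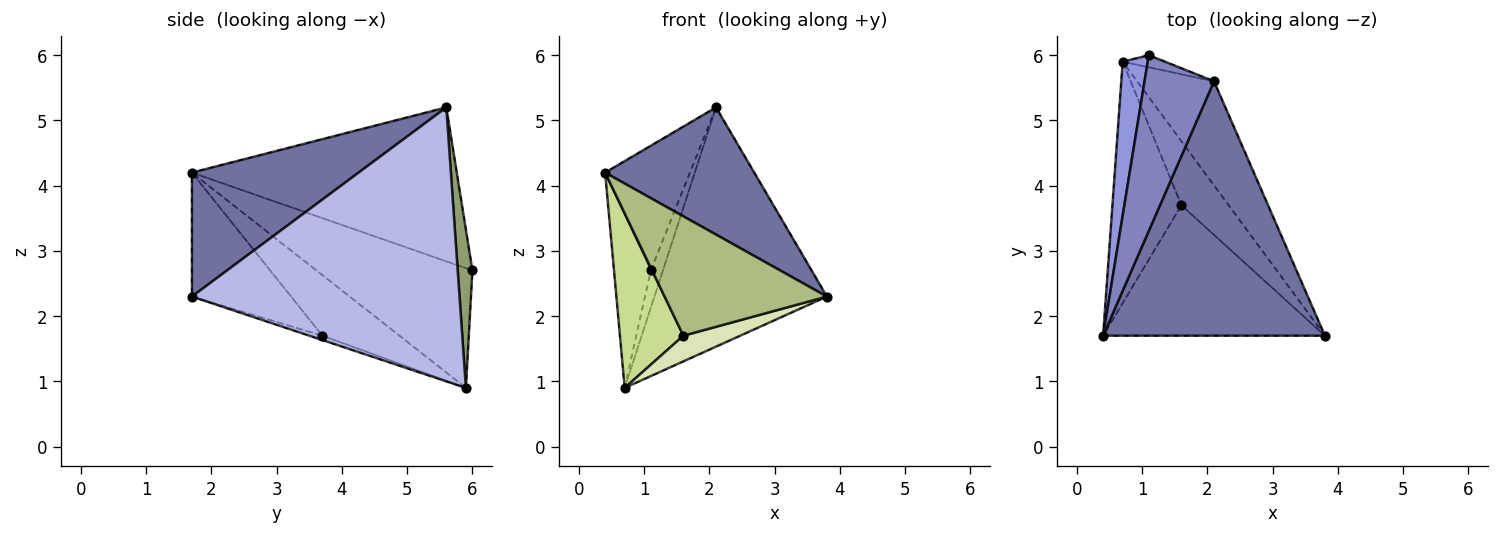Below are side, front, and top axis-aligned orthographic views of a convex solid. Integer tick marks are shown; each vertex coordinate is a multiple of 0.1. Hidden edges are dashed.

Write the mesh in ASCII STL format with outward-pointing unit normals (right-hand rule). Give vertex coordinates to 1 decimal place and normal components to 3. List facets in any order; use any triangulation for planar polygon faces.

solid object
 facet normal 0.447 -0.400 0.800
  outer loop
   vertex 2.1 5.6 5.2
   vertex 0.4 1.7 4.2
   vertex 3.8 1.7 2.3
  endloop
 endfacet
 facet normal -0.875 0.280 0.395
  outer loop
   vertex 2.1 5.6 5.2
   vertex 1.1 6.0 2.7
   vertex 0.4 1.7 4.2
  endloop
 endfacet
 facet normal -0.954 0.225 0.199
  outer loop
   vertex 0.7 5.9 0.9
   vertex 0.4 1.7 4.2
   vertex 1.1 6.0 2.7
  endloop
 endfacet
 facet normal 0.818 0.527 -0.230
  outer loop
   vertex 0.7 5.9 0.9
   vertex 2.1 5.6 5.2
   vertex 3.8 1.7 2.3
  endloop
 endfacet
 facet normal 0.755 0.623 -0.203
  outer loop
   vertex 0.7 5.9 0.9
   vertex 1.1 6.0 2.7
   vertex 2.1 5.6 5.2
  endloop
 endfacet
 facet normal -0.381 -0.624 -0.682
  outer loop
   vertex 1.6 3.7 1.7
   vertex 3.8 1.7 2.3
   vertex 0.4 1.7 4.2
  endloop
 endfacet
 facet normal -0.580 -0.477 -0.660
  outer loop
   vertex 1.6 3.7 1.7
   vertex 0.4 1.7 4.2
   vertex 0.7 5.9 0.9
  endloop
 endfacet
 facet normal -0.085 -0.371 -0.925
  outer loop
   vertex 1.6 3.7 1.7
   vertex 0.7 5.9 0.9
   vertex 3.8 1.7 2.3
  endloop
 endfacet
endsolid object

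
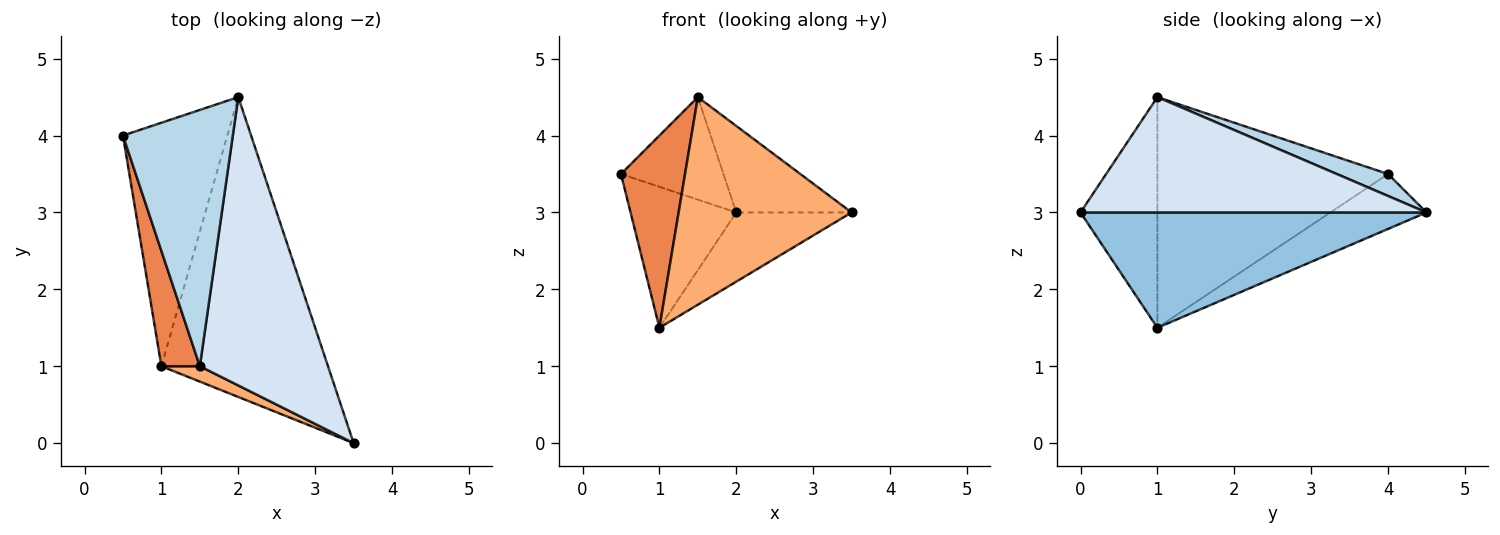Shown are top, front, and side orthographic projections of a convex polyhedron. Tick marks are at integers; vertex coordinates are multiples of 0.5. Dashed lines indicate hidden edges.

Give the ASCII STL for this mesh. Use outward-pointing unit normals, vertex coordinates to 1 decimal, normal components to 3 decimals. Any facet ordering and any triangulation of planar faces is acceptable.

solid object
 facet normal -0.415 0.456 -0.788
  outer loop
   vertex 1.0 1.0 1.5
   vertex 0.5 4.0 3.5
   vertex 2.0 4.5 3.0
  endloop
 endfacet
 facet normal 0.559 0.186 -0.808
  outer loop
   vertex 1.0 1.0 1.5
   vertex 2.0 4.5 3.0
   vertex 3.5 0.0 3.0
  endloop
 endfacet
 facet normal 0.183 0.365 0.913
  outer loop
   vertex 1.5 1.0 4.5
   vertex 2.0 4.5 3.0
   vertex 0.5 4.0 3.5
  endloop
 endfacet
 facet normal 0.653 0.218 0.725
  outer loop
   vertex 1.5 1.0 4.5
   vertex 3.5 0.0 3.0
   vertex 2.0 4.5 3.0
  endloop
 endfacet
 facet normal -0.951 -0.264 0.159
  outer loop
   vertex 1.5 1.0 4.5
   vertex 0.5 4.0 3.5
   vertex 1.0 1.0 1.5
  endloop
 endfacet
 facet normal -0.405 -0.912 0.068
  outer loop
   vertex 1.5 1.0 4.5
   vertex 1.0 1.0 1.5
   vertex 3.5 0.0 3.0
  endloop
 endfacet
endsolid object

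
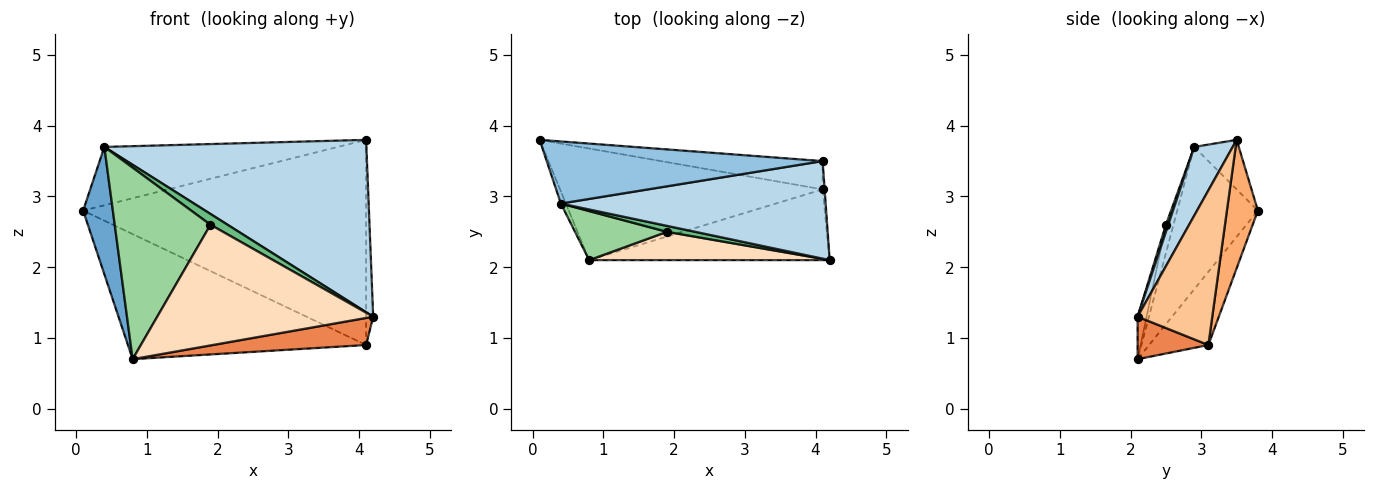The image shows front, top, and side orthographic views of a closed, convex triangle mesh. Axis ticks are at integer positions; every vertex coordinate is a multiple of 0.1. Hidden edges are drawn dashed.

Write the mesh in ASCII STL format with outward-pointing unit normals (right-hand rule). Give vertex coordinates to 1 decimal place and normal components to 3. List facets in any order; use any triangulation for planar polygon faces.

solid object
 facet normal -0.938 -0.346 -0.033
  outer loop
   vertex 0.4 2.9 3.7
   vertex 0.1 3.8 2.8
   vertex 0.8 2.1 0.7
  endloop
 endfacet
 facet normal -0.130 0.679 0.722
  outer loop
   vertex 0.4 2.9 3.7
   vertex 4.1 3.5 3.8
   vertex 0.1 3.8 2.8
  endloop
 endfacet
 facet normal 0.127 -0.863 0.489
  outer loop
   vertex 0.4 2.9 3.7
   vertex 4.2 2.1 1.3
   vertex 4.1 3.5 3.8
  endloop
 endfacet
 facet normal -0.183 0.734 -0.655
  outer loop
   vertex 4.1 3.1 0.9
   vertex 0.8 2.1 0.7
   vertex 0.1 3.8 2.8
  endloop
 endfacet
 facet normal 0.163 -0.352 -0.922
  outer loop
   vertex 4.1 3.1 0.9
   vertex 4.2 2.1 1.3
   vertex 0.8 2.1 0.7
  endloop
 endfacet
 facet normal 0.108 0.985 -0.136
  outer loop
   vertex 4.1 3.1 0.9
   vertex 0.1 3.8 2.8
   vertex 4.1 3.5 3.8
  endloop
 endfacet
 facet normal 0.995 0.094 -0.013
  outer loop
   vertex 4.1 3.1 0.9
   vertex 4.1 3.5 3.8
   vertex 4.2 2.1 1.3
  endloop
 endfacet
 facet normal -0.040 -0.973 0.228
  outer loop
   vertex 1.9 2.5 2.6
   vertex 0.8 2.1 0.7
   vertex 4.2 2.1 1.3
  endloop
 endfacet
 facet normal 0.120 -0.869 0.480
  outer loop
   vertex 1.9 2.5 2.6
   vertex 4.2 2.1 1.3
   vertex 0.4 2.9 3.7
  endloop
 endfacet
 facet normal -0.076 -0.966 0.247
  outer loop
   vertex 1.9 2.5 2.6
   vertex 0.4 2.9 3.7
   vertex 0.8 2.1 0.7
  endloop
 endfacet
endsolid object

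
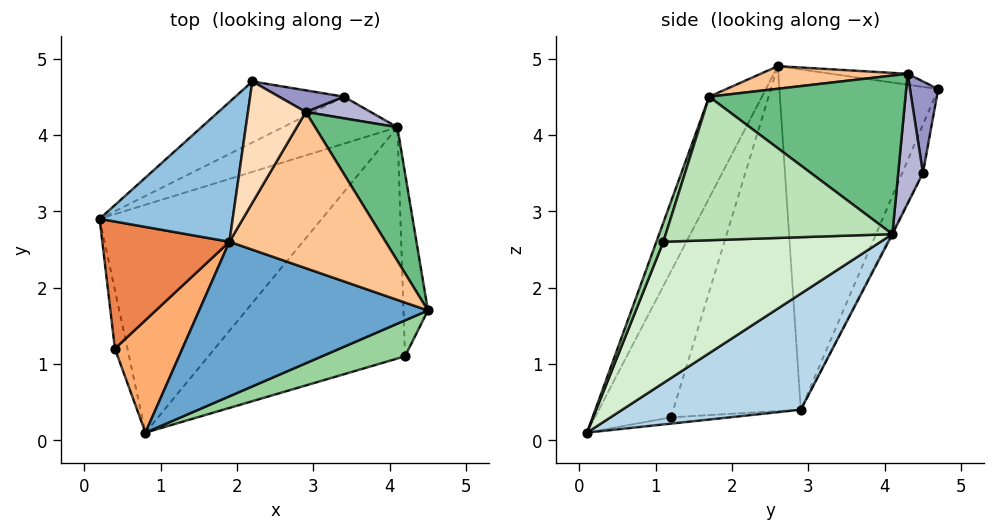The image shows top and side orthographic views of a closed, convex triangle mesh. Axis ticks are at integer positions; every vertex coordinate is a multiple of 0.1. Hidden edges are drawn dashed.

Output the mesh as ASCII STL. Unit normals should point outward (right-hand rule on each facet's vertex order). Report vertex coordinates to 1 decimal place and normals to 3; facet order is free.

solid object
 facet normal -0.217 -0.845 0.490
  outer loop
   vertex 1.9 2.6 4.9
   vertex 0.8 0.1 0.1
   vertex 4.5 1.7 4.5
  endloop
 endfacet
 facet normal -0.916 0.182 0.358
  outer loop
   vertex 2.2 4.7 4.6
   vertex 0.2 2.9 0.4
   vertex 1.9 2.6 4.9
  endloop
 endfacet
 facet normal 0.454 0.191 -0.870
  outer loop
   vertex 4.1 4.1 2.7
   vertex 0.8 0.1 0.1
   vertex 0.2 2.9 0.4
  endloop
 endfacet
 facet normal -0.447 0.000 -0.894
  outer loop
   vertex 0.4 1.2 0.3
   vertex 0.2 2.9 0.4
   vertex 0.8 0.1 0.1
  endloop
 endfacet
 facet normal -0.930 -0.130 0.343
  outer loop
   vertex 0.4 1.2 0.3
   vertex 1.9 2.6 4.9
   vertex 0.2 2.9 0.4
  endloop
 endfacet
 facet normal -0.841 -0.376 0.389
  outer loop
   vertex 0.4 1.2 0.3
   vertex 0.8 0.1 0.1
   vertex 1.9 2.6 4.9
  endloop
 endfacet
 facet normal 0.143 -0.026 0.989
  outer loop
   vertex 2.9 4.3 4.8
   vertex 1.9 2.6 4.9
   vertex 4.5 1.7 4.5
  endloop
 endfacet
 facet normal -0.183 0.165 0.969
  outer loop
   vertex 2.9 4.3 4.8
   vertex 2.2 4.7 4.6
   vertex 1.9 2.6 4.9
  endloop
 endfacet
 facet normal 0.796 0.442 0.413
  outer loop
   vertex 2.9 4.3 4.8
   vertex 4.5 1.7 4.5
   vertex 4.1 4.1 2.7
  endloop
 endfacet
 facet normal 0.067 -0.954 0.291
  outer loop
   vertex 4.2 1.1 2.6
   vertex 4.5 1.7 4.5
   vertex 0.8 0.1 0.1
  endloop
 endfacet
 facet normal 0.985 0.038 -0.168
  outer loop
   vertex 4.2 1.1 2.6
   vertex 4.1 4.1 2.7
   vertex 4.5 1.7 4.5
  endloop
 endfacet
 facet normal 0.583 0.046 -0.811
  outer loop
   vertex 4.2 1.1 2.6
   vertex 0.8 0.1 0.1
   vertex 4.1 4.1 2.7
  endloop
 endfacet
 facet normal 0.411 0.864 0.291
  outer loop
   vertex 3.4 4.5 3.5
   vertex 2.2 4.7 4.6
   vertex 2.9 4.3 4.8
  endloop
 endfacet
 facet normal 0.743 0.557 0.371
  outer loop
   vertex 3.4 4.5 3.5
   vertex 2.9 4.3 4.8
   vertex 4.1 4.1 2.7
  endloop
 endfacet
 facet normal -0.147 0.933 -0.330
  outer loop
   vertex 3.4 4.5 3.5
   vertex 0.2 2.9 0.4
   vertex 2.2 4.7 4.6
  endloop
 endfacet
 facet normal -0.008 0.892 -0.452
  outer loop
   vertex 3.4 4.5 3.5
   vertex 4.1 4.1 2.7
   vertex 0.2 2.9 0.4
  endloop
 endfacet
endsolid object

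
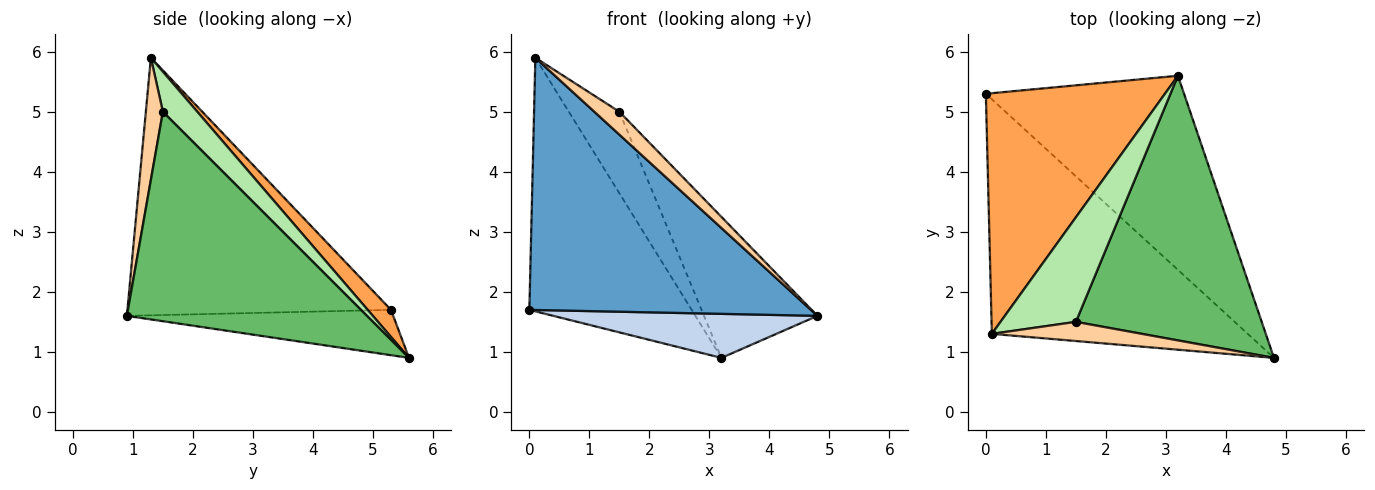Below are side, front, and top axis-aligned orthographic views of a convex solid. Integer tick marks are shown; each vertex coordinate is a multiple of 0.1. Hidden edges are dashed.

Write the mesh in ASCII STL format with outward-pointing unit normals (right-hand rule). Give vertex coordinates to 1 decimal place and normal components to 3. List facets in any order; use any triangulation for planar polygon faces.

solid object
 facet normal -0.565 -0.604 -0.562
  outer loop
   vertex 0.1 1.3 5.9
   vertex 0.0 5.3 1.7
   vertex 4.8 0.9 1.6
  endloop
 endfacet
 facet normal -0.218 -0.216 -0.952
  outer loop
   vertex 3.2 5.6 0.9
   vertex 4.8 0.9 1.6
   vertex 0.0 5.3 1.7
  endloop
 endfacet
 facet normal 0.104 0.721 0.685
  outer loop
   vertex 3.2 5.6 0.9
   vertex 0.0 5.3 1.7
   vertex 0.1 1.3 5.9
  endloop
 endfacet
 facet normal 0.463 -0.679 0.569
  outer loop
   vertex 1.5 1.5 5.0
   vertex 0.1 1.3 5.9
   vertex 4.8 0.9 1.6
  endloop
 endfacet
 facet normal 0.705 0.333 0.626
  outer loop
   vertex 1.5 1.5 5.0
   vertex 4.8 0.9 1.6
   vertex 3.2 5.6 0.9
  endloop
 endfacet
 facet normal 0.387 0.567 0.727
  outer loop
   vertex 1.5 1.5 5.0
   vertex 3.2 5.6 0.9
   vertex 0.1 1.3 5.9
  endloop
 endfacet
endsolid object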